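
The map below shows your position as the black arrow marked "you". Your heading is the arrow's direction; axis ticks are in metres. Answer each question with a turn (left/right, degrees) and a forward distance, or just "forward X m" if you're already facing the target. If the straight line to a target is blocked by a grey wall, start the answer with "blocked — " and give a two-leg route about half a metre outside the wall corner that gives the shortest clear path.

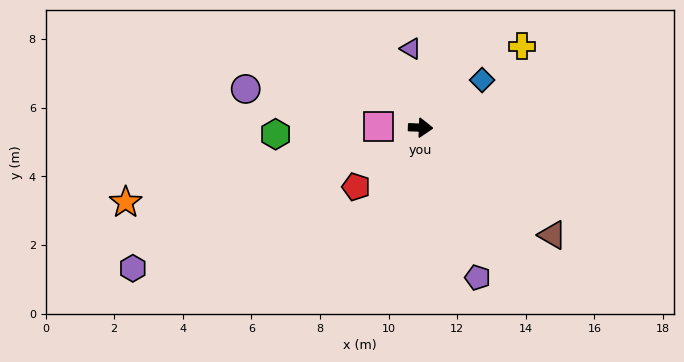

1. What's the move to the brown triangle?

turn right 37°, forward 5.0 m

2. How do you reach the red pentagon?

turn right 135°, forward 2.6 m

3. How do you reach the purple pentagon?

turn right 67°, forward 4.7 m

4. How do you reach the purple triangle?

turn left 99°, forward 2.3 m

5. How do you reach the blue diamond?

turn left 40°, forward 2.3 m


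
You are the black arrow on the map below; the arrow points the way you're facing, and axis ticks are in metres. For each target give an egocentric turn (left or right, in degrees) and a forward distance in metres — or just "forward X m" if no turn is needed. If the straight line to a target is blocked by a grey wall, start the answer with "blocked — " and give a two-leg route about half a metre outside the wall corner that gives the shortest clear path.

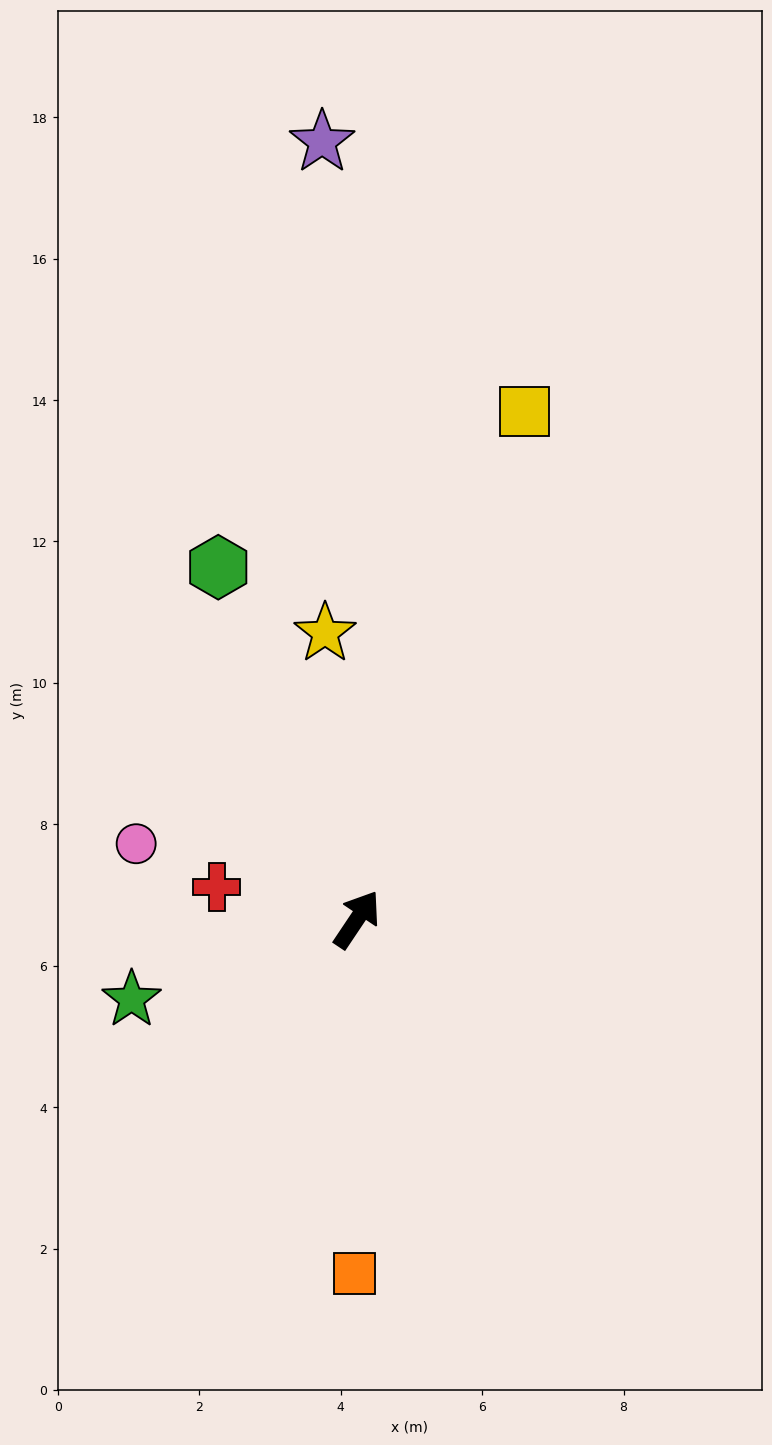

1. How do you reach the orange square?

turn right 147°, forward 5.0 m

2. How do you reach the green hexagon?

turn left 55°, forward 5.4 m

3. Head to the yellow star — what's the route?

turn left 40°, forward 4.1 m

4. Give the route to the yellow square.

turn left 16°, forward 7.6 m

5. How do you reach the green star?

turn left 143°, forward 3.4 m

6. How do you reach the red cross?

turn left 111°, forward 2.0 m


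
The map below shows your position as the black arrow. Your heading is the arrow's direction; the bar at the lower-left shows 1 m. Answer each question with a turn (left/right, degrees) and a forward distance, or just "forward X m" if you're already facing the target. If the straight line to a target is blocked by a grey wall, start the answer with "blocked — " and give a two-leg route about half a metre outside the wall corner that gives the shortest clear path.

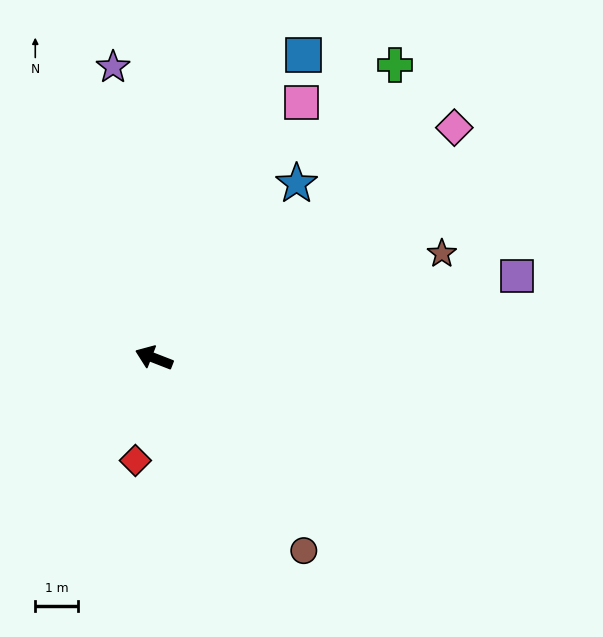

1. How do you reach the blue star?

turn right 108°, forward 5.3 m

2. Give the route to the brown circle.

turn left 149°, forward 5.8 m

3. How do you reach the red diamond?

turn left 101°, forward 2.5 m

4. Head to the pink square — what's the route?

turn right 99°, forward 7.0 m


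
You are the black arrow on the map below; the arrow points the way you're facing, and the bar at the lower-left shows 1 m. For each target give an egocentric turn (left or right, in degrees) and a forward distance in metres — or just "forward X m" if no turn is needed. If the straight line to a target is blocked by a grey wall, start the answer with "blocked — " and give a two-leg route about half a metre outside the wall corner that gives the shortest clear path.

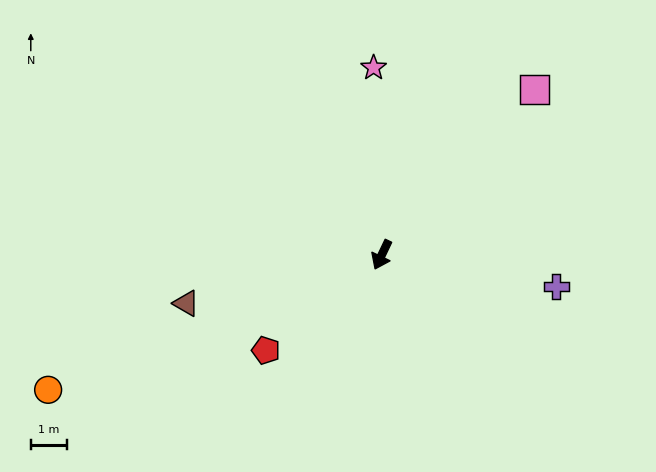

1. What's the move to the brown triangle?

turn right 51°, forward 5.5 m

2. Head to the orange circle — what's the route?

turn right 43°, forward 9.9 m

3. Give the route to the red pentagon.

turn right 25°, forward 4.1 m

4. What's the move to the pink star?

turn right 152°, forward 5.1 m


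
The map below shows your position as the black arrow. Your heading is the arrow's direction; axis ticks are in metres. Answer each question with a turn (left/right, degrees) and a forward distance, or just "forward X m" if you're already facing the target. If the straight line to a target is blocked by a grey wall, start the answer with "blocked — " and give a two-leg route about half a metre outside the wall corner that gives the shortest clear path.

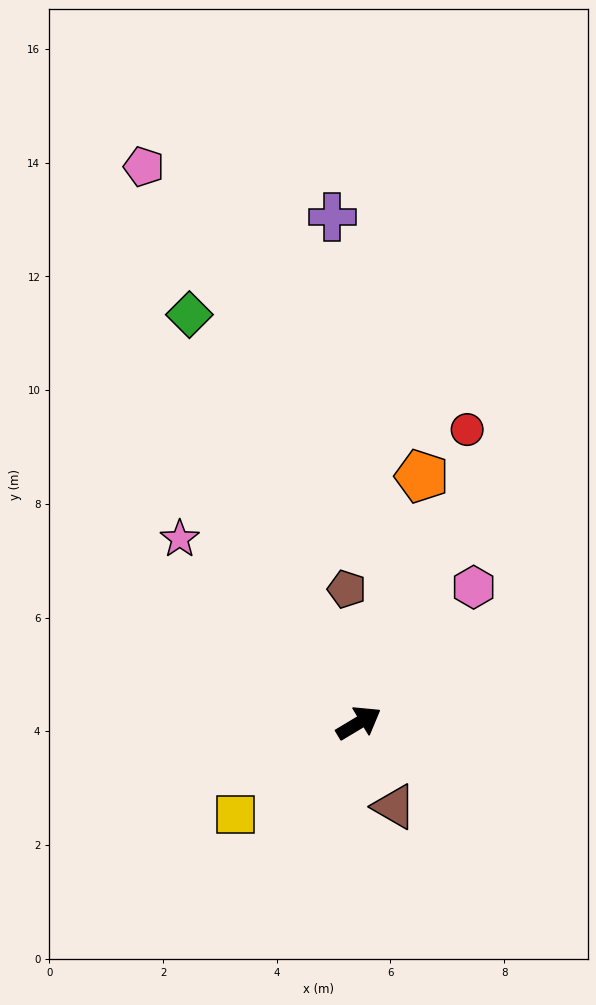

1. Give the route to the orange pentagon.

turn left 45°, forward 4.5 m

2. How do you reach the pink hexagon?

turn left 19°, forward 3.1 m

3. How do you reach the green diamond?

turn left 82°, forward 7.8 m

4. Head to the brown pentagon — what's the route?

turn left 64°, forward 2.4 m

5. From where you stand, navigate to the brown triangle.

turn right 98°, forward 1.6 m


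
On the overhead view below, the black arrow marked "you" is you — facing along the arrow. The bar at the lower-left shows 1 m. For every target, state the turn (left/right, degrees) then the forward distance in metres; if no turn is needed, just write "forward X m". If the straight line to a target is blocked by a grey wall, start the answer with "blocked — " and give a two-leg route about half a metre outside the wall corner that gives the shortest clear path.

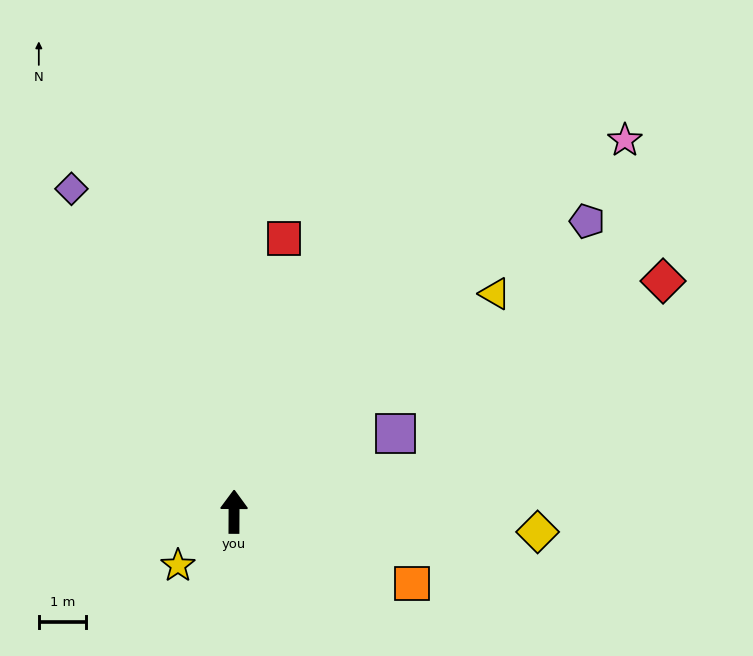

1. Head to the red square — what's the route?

turn right 10°, forward 5.9 m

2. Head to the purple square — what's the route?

turn right 64°, forward 3.8 m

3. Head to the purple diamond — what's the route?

turn left 27°, forward 7.7 m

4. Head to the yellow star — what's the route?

turn left 134°, forward 1.6 m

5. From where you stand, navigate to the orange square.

turn right 112°, forward 4.1 m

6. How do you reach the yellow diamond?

turn right 94°, forward 6.4 m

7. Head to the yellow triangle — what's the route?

turn right 50°, forward 7.2 m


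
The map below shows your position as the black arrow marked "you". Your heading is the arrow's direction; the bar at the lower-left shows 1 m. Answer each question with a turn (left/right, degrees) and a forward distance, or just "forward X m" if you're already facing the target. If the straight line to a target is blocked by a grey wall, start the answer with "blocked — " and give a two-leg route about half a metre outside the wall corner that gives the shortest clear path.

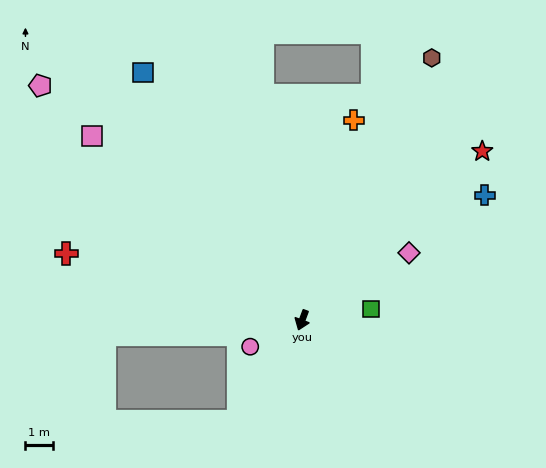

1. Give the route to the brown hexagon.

turn left 174°, forward 10.8 m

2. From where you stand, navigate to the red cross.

turn right 85°, forward 9.0 m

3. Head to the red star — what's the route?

turn left 154°, forward 9.1 m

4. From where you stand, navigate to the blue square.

turn right 127°, forward 10.8 m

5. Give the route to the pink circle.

turn right 42°, forward 2.1 m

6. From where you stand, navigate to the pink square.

turn right 111°, forward 10.3 m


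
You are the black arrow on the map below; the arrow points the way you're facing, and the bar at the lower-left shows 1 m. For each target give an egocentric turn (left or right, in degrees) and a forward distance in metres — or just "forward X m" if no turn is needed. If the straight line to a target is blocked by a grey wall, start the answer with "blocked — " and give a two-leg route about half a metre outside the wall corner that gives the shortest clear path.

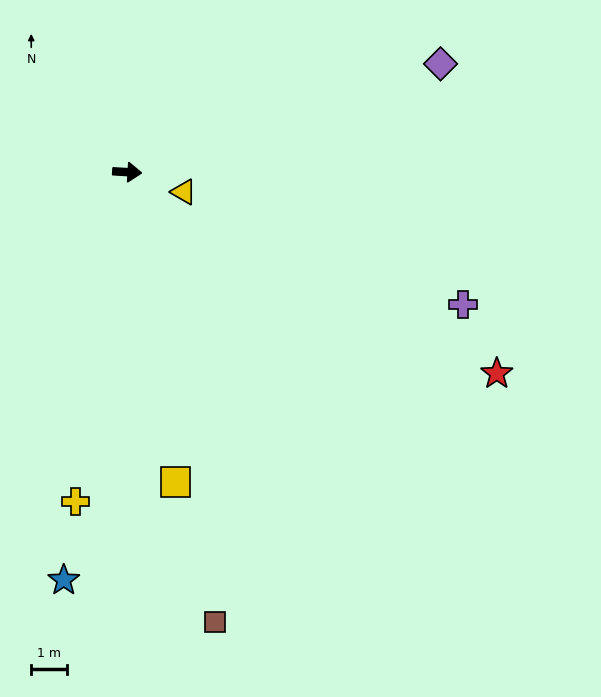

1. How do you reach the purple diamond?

turn left 22°, forward 9.4 m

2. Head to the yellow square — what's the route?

turn right 78°, forward 8.9 m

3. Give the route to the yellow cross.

turn right 96°, forward 9.4 m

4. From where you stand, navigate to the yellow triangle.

turn right 16°, forward 1.7 m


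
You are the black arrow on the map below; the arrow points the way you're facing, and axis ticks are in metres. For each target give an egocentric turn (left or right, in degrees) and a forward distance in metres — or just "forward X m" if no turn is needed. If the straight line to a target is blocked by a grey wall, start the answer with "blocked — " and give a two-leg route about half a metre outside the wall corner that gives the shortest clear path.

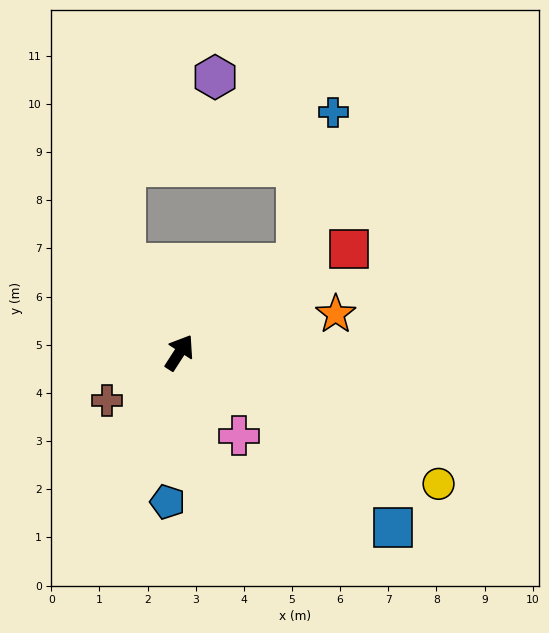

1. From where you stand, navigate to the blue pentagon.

turn right 152°, forward 3.1 m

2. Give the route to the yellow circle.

turn right 84°, forward 6.0 m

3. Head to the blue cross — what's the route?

blocked — turn right 20°, forward 3.1 m, then turn left 39°, forward 3.2 m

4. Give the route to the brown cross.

turn left 156°, forward 1.8 m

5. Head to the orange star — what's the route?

turn right 43°, forward 3.3 m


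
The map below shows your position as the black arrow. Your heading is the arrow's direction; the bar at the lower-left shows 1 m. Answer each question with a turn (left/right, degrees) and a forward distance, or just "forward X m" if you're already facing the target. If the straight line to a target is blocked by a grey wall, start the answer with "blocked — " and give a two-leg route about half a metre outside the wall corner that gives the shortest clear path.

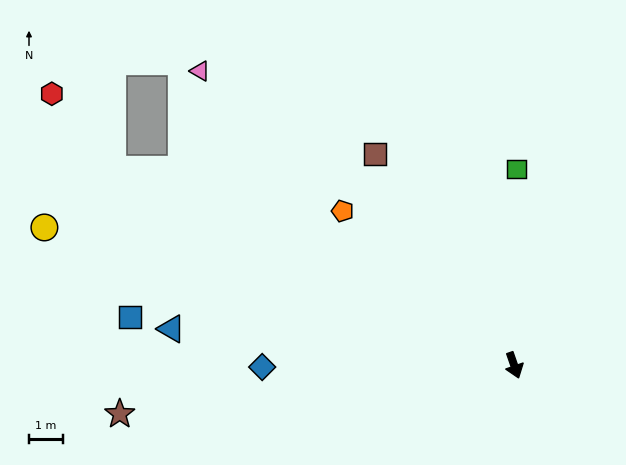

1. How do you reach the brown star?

turn right 102°, forward 11.9 m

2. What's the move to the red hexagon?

blocked — turn right 135°, forward 13.3 m, then turn right 26°, forward 2.9 m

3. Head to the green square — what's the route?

turn left 160°, forward 5.9 m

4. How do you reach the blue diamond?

turn right 109°, forward 7.5 m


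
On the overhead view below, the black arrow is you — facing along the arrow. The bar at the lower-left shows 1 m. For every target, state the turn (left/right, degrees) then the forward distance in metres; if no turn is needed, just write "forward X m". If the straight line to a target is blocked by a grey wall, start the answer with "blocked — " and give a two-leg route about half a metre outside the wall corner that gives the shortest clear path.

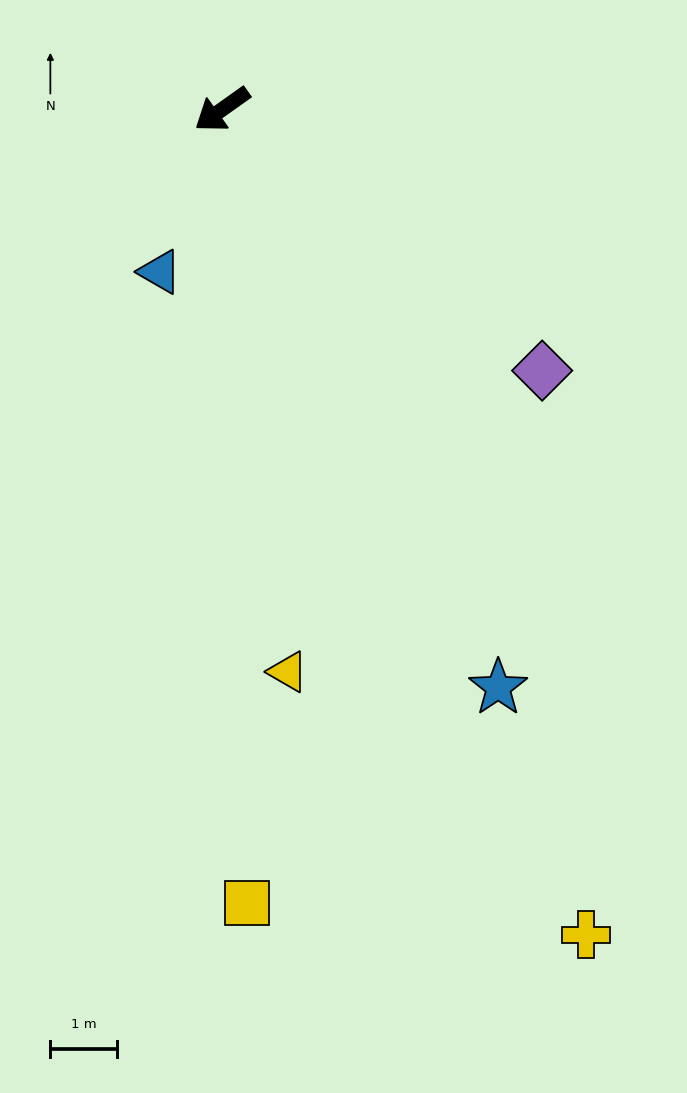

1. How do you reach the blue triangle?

turn left 34°, forward 2.6 m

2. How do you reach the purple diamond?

turn left 105°, forward 6.2 m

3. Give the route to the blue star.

turn left 80°, forward 9.7 m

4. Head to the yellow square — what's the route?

turn left 56°, forward 12.0 m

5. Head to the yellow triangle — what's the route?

turn left 61°, forward 8.5 m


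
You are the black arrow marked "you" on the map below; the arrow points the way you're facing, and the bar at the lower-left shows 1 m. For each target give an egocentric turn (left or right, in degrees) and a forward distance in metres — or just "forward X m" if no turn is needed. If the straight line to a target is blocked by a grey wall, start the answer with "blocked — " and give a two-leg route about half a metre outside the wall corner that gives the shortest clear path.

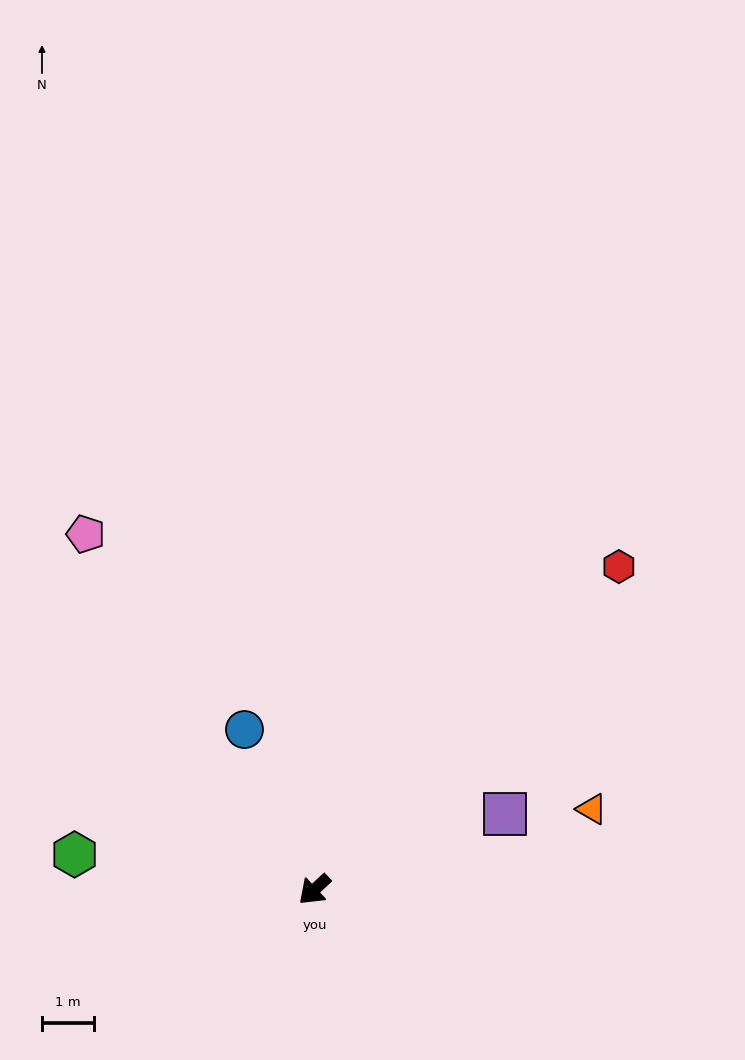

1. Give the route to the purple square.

turn left 159°, forward 3.9 m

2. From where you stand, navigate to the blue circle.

turn right 109°, forward 3.3 m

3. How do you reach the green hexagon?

turn right 51°, forward 4.6 m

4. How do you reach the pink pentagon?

turn right 100°, forward 8.1 m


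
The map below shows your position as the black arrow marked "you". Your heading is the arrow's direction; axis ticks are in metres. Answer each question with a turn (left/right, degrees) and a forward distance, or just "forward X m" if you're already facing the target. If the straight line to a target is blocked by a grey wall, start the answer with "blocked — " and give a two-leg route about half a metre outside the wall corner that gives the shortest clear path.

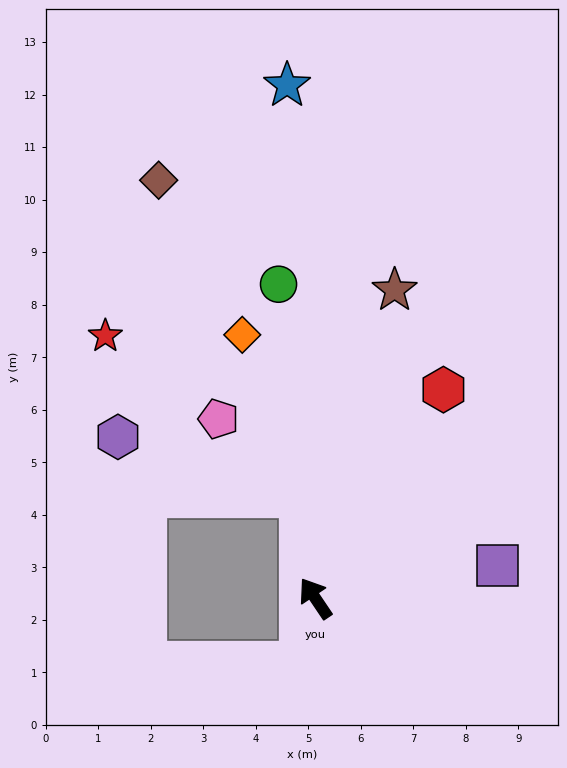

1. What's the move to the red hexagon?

turn right 65°, forward 4.7 m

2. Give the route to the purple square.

turn right 114°, forward 3.5 m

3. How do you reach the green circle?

turn right 27°, forward 6.0 m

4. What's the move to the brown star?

turn right 48°, forward 6.1 m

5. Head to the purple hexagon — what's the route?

blocked — turn right 26°, forward 2.0 m, then turn left 64°, forward 3.7 m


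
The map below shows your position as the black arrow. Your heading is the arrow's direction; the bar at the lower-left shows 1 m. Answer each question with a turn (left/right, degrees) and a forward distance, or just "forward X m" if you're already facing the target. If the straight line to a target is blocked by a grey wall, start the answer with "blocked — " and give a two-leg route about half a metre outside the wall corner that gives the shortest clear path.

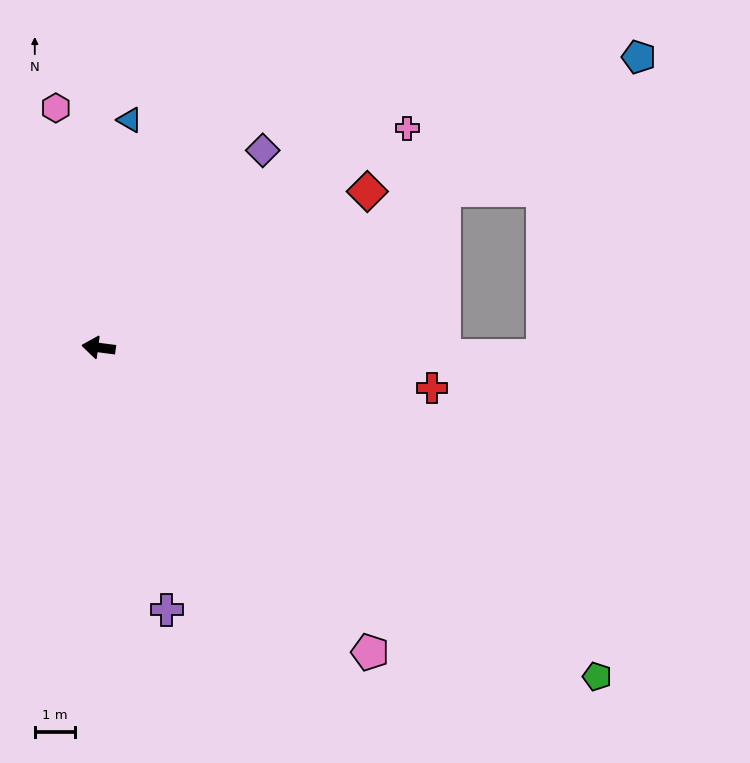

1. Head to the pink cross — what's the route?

turn right 137°, forward 9.4 m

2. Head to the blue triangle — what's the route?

turn right 90°, forward 5.7 m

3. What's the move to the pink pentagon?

turn left 139°, forward 10.1 m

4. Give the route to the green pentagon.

turn left 154°, forward 14.8 m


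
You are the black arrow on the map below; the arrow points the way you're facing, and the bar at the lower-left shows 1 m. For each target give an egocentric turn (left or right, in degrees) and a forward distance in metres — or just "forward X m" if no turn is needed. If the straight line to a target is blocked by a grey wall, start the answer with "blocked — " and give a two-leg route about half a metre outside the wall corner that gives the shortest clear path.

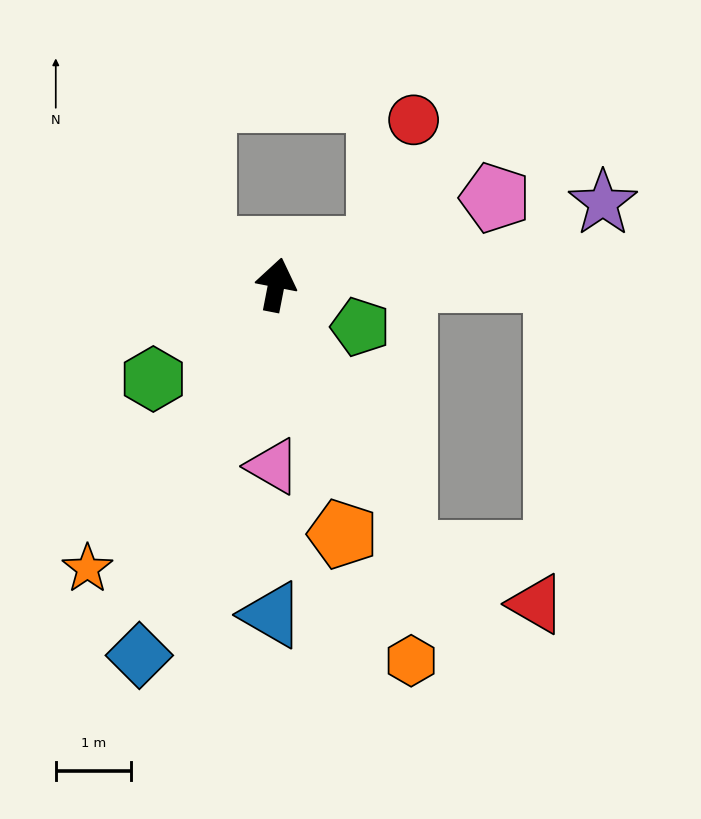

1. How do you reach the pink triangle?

turn right 170°, forward 2.4 m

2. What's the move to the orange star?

turn left 157°, forward 4.5 m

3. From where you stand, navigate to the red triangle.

blocked — turn right 143°, forward 3.9 m, then turn left 43°, forward 1.9 m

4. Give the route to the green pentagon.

turn right 106°, forward 1.2 m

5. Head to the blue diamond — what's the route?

turn left 171°, forward 5.2 m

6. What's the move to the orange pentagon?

turn right 154°, forward 3.4 m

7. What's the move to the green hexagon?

turn left 138°, forward 2.0 m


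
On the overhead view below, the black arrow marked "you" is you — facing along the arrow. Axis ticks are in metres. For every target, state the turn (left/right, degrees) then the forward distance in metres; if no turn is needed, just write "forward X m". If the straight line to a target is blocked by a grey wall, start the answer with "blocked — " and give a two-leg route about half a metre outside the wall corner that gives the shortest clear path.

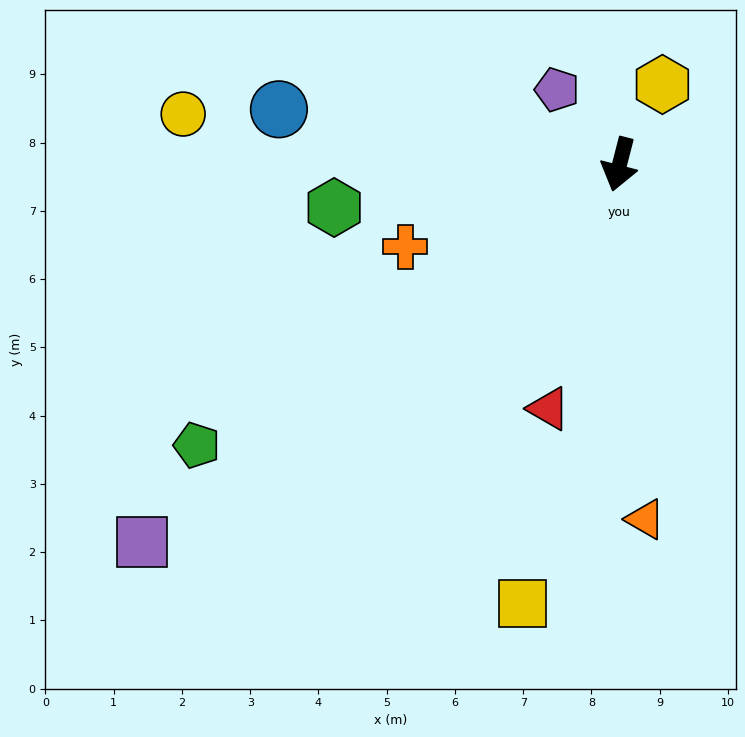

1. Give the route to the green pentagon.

turn right 42°, forward 7.4 m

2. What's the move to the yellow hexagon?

turn left 166°, forward 1.3 m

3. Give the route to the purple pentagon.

turn right 126°, forward 1.4 m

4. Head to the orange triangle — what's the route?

turn left 19°, forward 5.2 m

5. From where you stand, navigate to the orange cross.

turn right 55°, forward 3.4 m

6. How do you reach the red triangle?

forward 3.7 m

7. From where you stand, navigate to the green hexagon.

turn right 67°, forward 4.2 m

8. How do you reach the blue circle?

turn right 85°, forward 5.1 m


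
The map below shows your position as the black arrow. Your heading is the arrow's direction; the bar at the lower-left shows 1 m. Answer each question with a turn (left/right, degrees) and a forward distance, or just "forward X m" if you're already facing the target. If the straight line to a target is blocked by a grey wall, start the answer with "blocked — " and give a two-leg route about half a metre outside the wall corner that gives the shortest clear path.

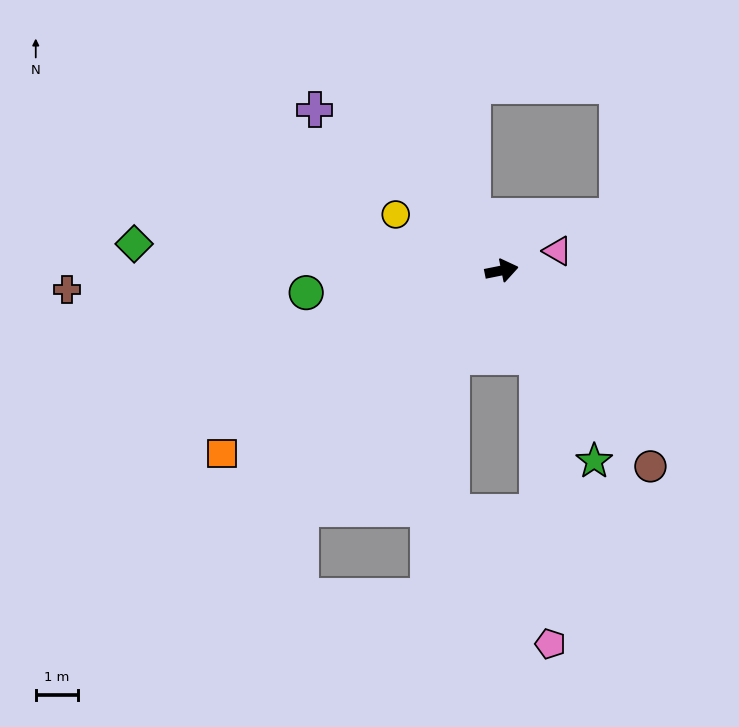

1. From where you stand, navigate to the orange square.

turn right 158°, forward 7.9 m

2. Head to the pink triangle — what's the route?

turn left 8°, forward 1.4 m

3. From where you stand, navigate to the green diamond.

turn left 164°, forward 8.8 m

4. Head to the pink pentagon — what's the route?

blocked — turn right 79°, forward 2.2 m, then turn right 20°, forward 6.8 m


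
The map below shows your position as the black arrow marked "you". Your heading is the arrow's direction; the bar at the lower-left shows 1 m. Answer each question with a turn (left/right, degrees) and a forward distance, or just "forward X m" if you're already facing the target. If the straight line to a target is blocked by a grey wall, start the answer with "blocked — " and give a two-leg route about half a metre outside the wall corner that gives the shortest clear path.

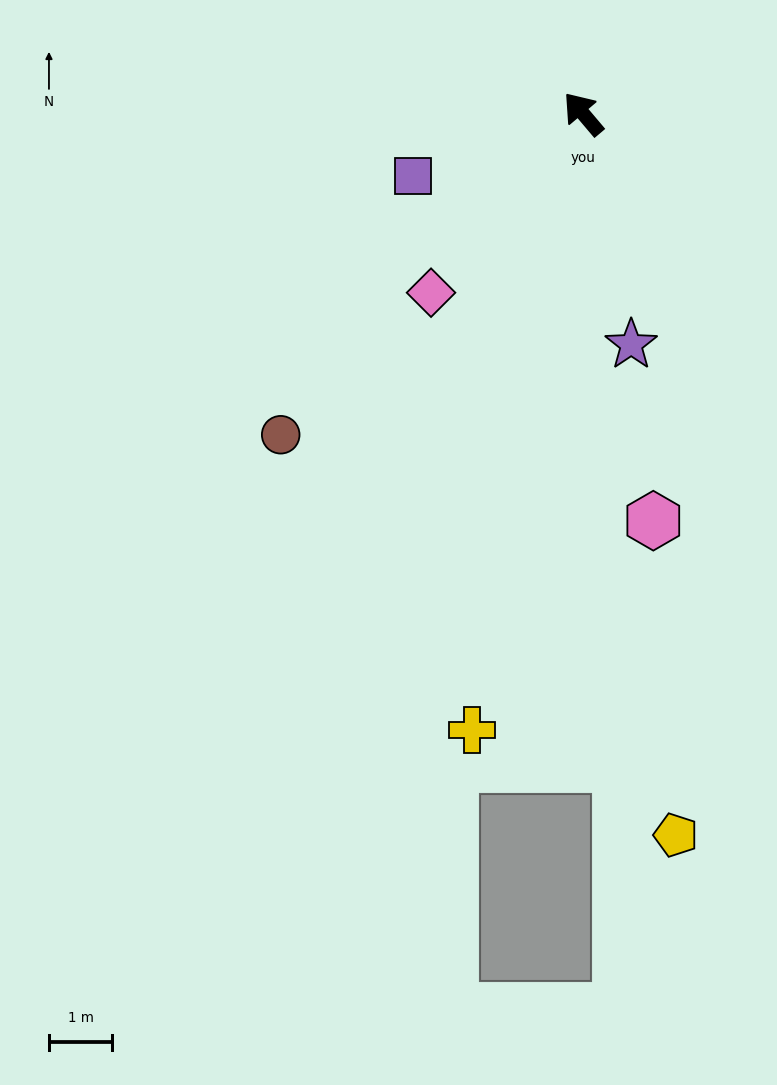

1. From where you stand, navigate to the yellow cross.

turn left 130°, forward 9.9 m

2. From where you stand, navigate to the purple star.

turn left 152°, forward 3.7 m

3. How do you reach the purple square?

turn left 70°, forward 2.8 m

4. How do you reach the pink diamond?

turn left 99°, forward 3.7 m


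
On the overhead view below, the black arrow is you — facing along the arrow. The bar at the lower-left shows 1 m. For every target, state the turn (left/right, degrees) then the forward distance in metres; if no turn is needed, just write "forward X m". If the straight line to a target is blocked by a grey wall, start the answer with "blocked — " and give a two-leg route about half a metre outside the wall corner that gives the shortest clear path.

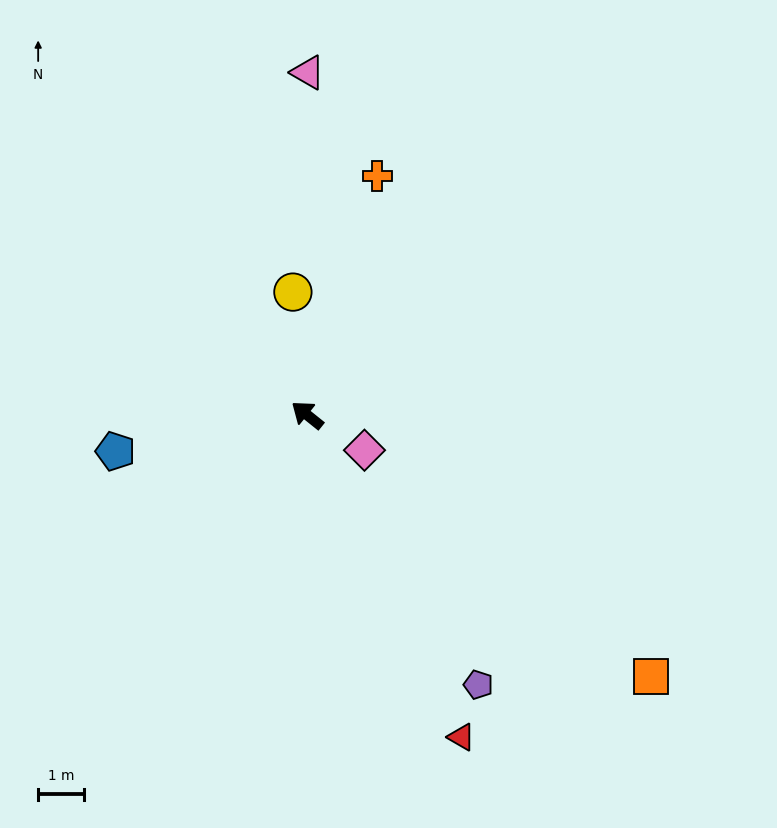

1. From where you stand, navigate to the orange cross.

turn right 68°, forward 5.5 m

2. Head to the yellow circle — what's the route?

turn right 45°, forward 2.7 m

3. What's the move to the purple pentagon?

turn left 161°, forward 7.0 m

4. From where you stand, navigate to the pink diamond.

turn right 173°, forward 1.5 m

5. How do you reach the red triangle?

turn left 154°, forward 7.9 m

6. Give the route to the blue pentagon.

turn left 49°, forward 4.3 m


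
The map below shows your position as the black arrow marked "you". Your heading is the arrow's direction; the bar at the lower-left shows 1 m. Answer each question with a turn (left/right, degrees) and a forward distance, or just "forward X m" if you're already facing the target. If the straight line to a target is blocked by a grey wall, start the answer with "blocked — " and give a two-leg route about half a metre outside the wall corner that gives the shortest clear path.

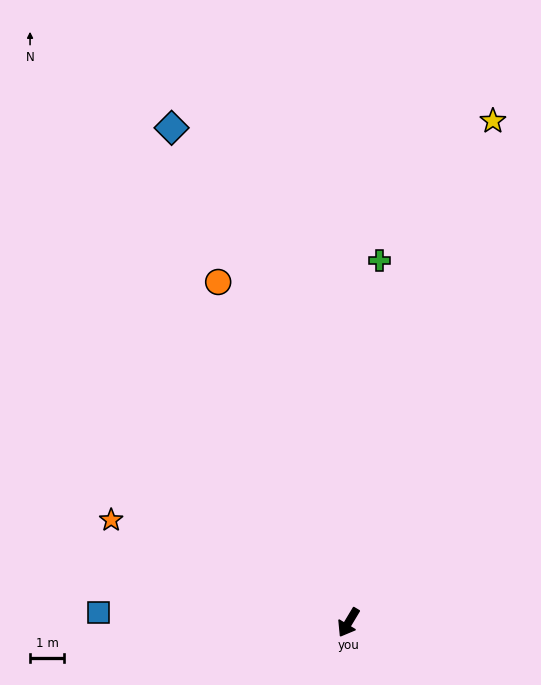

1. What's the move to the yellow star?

turn right 165°, forward 15.2 m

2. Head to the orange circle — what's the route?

turn right 128°, forward 10.6 m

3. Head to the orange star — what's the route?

turn right 82°, forward 7.5 m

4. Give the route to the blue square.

turn right 61°, forward 7.3 m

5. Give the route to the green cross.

turn right 154°, forward 10.6 m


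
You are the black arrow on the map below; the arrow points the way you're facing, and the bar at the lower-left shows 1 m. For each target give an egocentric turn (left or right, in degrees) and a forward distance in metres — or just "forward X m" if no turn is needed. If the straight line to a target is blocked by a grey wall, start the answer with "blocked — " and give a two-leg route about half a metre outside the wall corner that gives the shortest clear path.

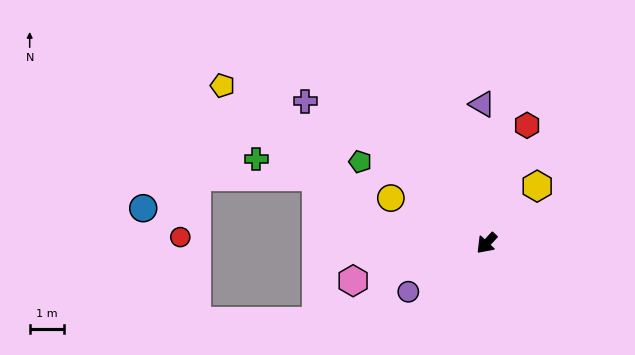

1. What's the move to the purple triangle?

turn right 135°, forward 4.0 m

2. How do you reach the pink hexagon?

turn right 31°, forward 4.0 m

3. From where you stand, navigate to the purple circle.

turn right 15°, forward 2.7 m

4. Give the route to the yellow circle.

turn right 72°, forward 3.1 m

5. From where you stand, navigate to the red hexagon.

turn right 156°, forward 3.6 m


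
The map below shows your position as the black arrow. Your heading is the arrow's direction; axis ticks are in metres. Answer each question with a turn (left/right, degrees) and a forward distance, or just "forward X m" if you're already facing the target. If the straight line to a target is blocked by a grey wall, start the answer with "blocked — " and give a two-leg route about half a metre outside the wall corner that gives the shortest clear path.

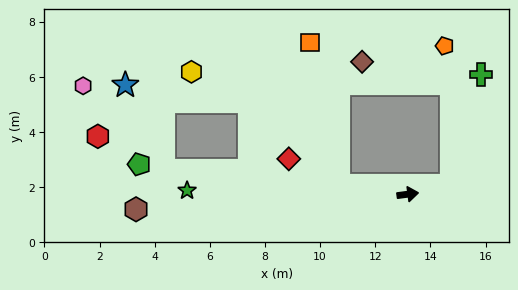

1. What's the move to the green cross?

blocked — turn left 4°, forward 1.6 m, then turn left 63°, forward 4.2 m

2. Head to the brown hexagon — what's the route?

turn left 176°, forward 9.9 m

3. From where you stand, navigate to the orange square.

blocked — turn left 165°, forward 2.5 m, then turn right 71°, forward 5.3 m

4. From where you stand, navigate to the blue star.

blocked — turn left 167°, forward 8.9 m, then turn right 61°, forward 3.4 m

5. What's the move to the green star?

turn left 172°, forward 8.0 m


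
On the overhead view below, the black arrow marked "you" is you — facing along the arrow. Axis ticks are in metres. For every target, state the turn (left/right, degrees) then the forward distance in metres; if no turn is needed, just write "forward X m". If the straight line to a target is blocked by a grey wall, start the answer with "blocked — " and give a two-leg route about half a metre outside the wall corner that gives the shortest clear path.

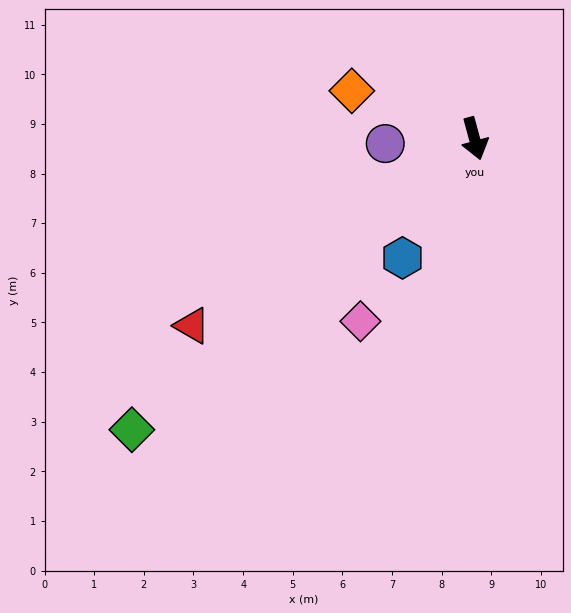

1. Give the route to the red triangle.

turn right 72°, forward 6.8 m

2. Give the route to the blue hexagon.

turn right 46°, forward 2.8 m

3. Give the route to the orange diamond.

turn right 126°, forward 2.7 m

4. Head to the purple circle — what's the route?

turn right 102°, forward 1.8 m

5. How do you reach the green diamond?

turn right 65°, forward 9.1 m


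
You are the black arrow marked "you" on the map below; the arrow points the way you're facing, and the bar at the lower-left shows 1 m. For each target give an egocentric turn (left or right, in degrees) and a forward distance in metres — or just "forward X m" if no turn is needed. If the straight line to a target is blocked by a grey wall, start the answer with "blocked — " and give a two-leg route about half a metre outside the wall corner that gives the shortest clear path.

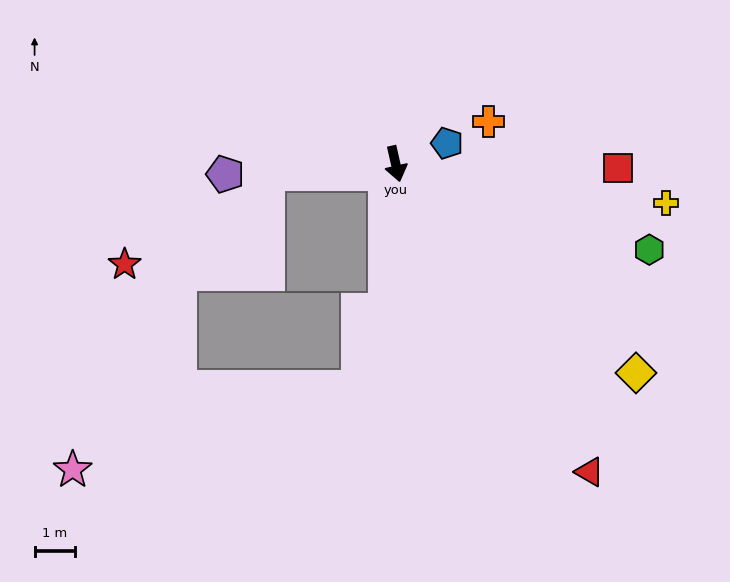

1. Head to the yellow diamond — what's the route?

turn left 36°, forward 7.9 m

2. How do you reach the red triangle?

turn left 19°, forward 9.0 m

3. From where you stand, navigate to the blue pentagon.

turn left 99°, forward 1.4 m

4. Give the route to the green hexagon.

turn left 59°, forward 6.6 m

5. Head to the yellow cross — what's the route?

turn left 69°, forward 6.8 m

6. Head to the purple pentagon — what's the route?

turn right 99°, forward 4.2 m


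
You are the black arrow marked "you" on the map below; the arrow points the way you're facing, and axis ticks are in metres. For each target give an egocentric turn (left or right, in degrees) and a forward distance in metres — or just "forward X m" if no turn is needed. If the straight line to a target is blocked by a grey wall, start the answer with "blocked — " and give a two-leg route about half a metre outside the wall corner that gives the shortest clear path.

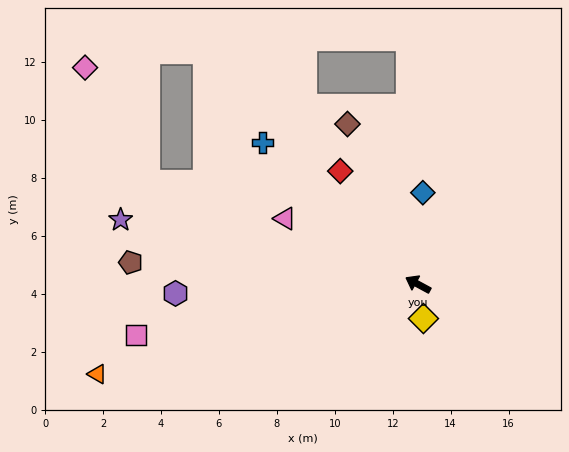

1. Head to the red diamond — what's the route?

turn right 27°, forward 4.7 m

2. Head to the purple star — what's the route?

turn left 16°, forward 10.5 m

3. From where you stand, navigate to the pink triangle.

turn left 2°, forward 5.1 m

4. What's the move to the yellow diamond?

turn left 127°, forward 1.2 m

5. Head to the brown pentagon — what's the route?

turn left 24°, forward 9.9 m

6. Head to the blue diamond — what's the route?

turn right 65°, forward 3.2 m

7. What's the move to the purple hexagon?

turn left 31°, forward 8.4 m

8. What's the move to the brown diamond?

turn right 38°, forward 6.0 m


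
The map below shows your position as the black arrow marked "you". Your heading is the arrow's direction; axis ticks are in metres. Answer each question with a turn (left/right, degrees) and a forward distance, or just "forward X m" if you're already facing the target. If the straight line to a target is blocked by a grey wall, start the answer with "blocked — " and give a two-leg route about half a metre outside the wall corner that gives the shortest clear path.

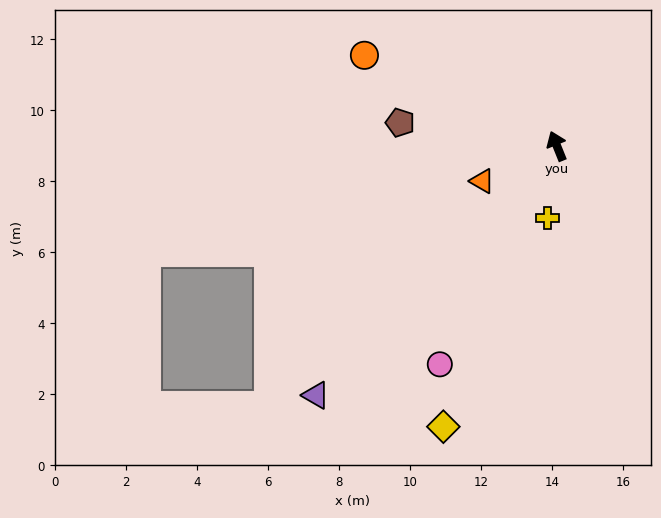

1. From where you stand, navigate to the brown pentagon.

turn left 60°, forward 4.5 m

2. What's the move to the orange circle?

turn left 43°, forward 6.0 m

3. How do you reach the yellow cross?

turn left 151°, forward 2.0 m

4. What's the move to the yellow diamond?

turn left 136°, forward 8.5 m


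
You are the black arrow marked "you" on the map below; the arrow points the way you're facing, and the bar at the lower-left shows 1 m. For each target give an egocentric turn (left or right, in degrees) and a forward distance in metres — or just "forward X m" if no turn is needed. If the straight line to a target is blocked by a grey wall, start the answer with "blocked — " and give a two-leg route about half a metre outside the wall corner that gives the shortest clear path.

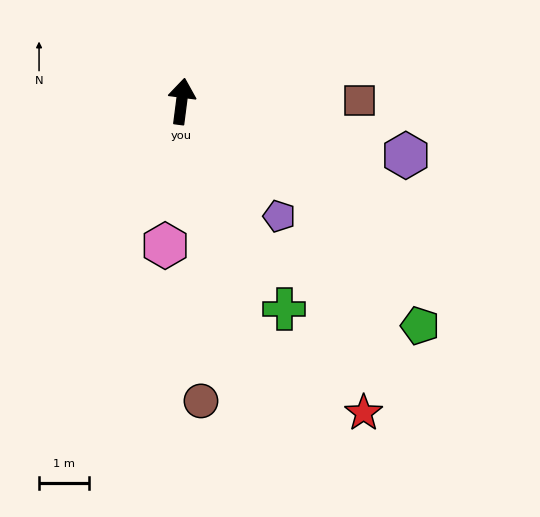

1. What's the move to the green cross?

turn right 146°, forward 4.7 m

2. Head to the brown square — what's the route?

turn right 82°, forward 3.6 m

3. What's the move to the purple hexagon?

turn right 96°, forward 4.6 m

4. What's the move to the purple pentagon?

turn right 132°, forward 3.0 m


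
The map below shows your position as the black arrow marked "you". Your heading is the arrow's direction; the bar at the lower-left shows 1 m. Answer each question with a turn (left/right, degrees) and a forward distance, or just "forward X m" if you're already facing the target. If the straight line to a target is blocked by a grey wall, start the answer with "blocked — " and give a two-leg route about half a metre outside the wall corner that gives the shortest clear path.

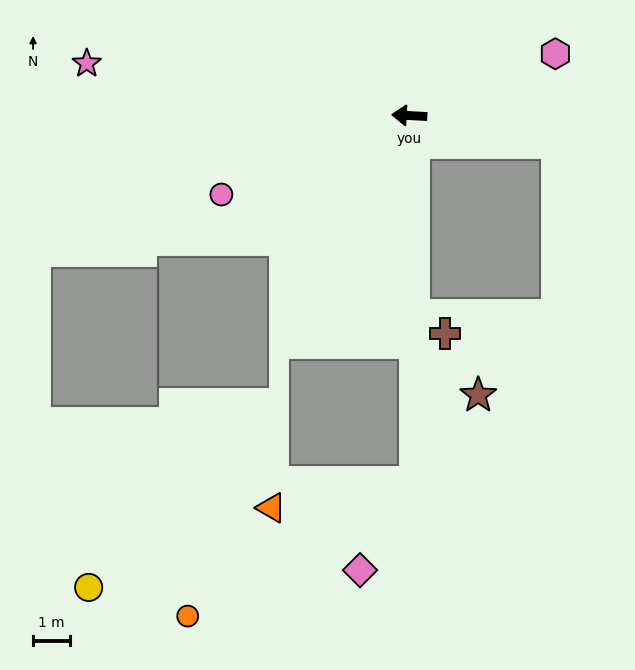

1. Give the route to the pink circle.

turn left 26°, forward 5.5 m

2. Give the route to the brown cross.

blocked — turn left 94°, forward 5.4 m, then turn left 57°, forward 1.0 m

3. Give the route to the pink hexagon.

turn right 154°, forward 4.3 m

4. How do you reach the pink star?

turn right 6°, forward 8.9 m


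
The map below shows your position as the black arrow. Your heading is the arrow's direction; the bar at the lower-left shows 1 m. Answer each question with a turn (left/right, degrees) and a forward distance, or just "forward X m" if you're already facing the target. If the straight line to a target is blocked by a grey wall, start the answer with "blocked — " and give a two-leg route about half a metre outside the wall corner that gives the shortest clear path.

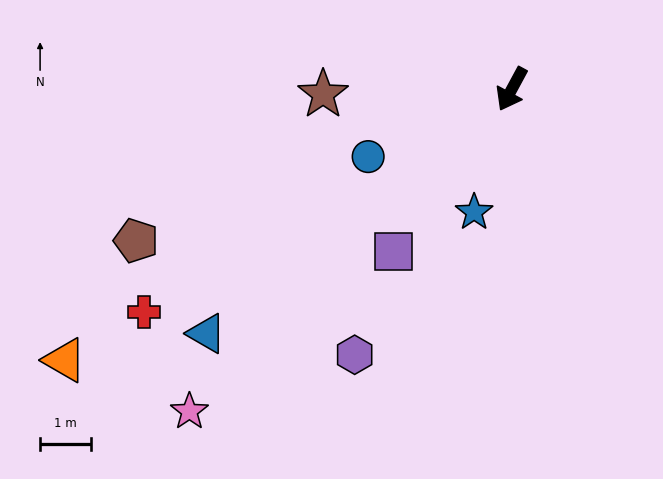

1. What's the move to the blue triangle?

turn right 23°, forward 7.6 m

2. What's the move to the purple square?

turn right 8°, forward 3.9 m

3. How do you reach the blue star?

turn left 11°, forward 2.5 m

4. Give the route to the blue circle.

turn right 36°, forward 3.1 m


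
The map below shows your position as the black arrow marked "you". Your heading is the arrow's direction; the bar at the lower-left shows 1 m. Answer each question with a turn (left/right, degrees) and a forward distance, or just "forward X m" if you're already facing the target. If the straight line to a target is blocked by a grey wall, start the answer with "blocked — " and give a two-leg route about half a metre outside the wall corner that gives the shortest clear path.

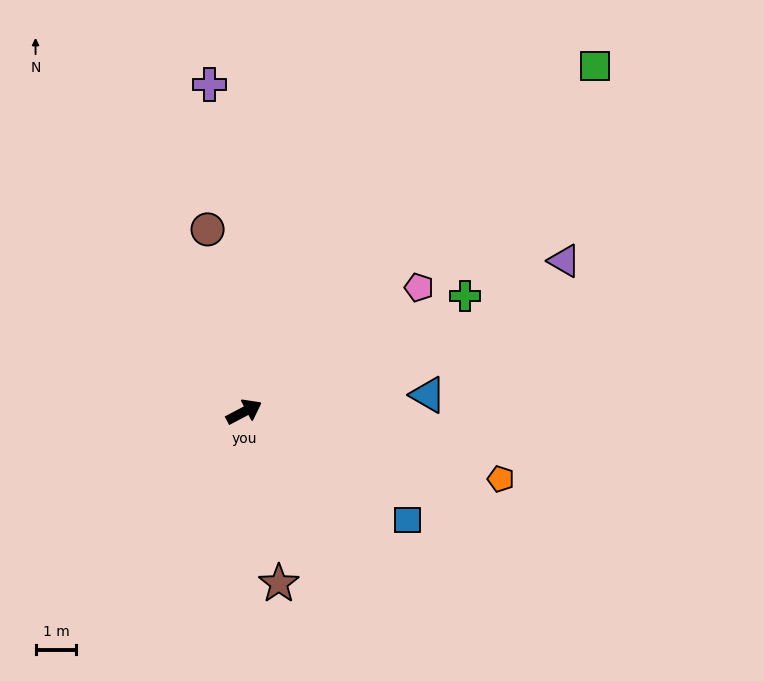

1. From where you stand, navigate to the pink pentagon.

turn left 8°, forward 5.3 m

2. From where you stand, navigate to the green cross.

forward 6.1 m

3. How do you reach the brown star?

turn right 106°, forward 4.3 m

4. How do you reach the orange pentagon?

turn right 42°, forward 6.5 m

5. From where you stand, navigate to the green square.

turn left 17°, forward 12.1 m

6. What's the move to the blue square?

turn right 61°, forward 4.8 m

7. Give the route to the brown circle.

turn left 74°, forward 4.6 m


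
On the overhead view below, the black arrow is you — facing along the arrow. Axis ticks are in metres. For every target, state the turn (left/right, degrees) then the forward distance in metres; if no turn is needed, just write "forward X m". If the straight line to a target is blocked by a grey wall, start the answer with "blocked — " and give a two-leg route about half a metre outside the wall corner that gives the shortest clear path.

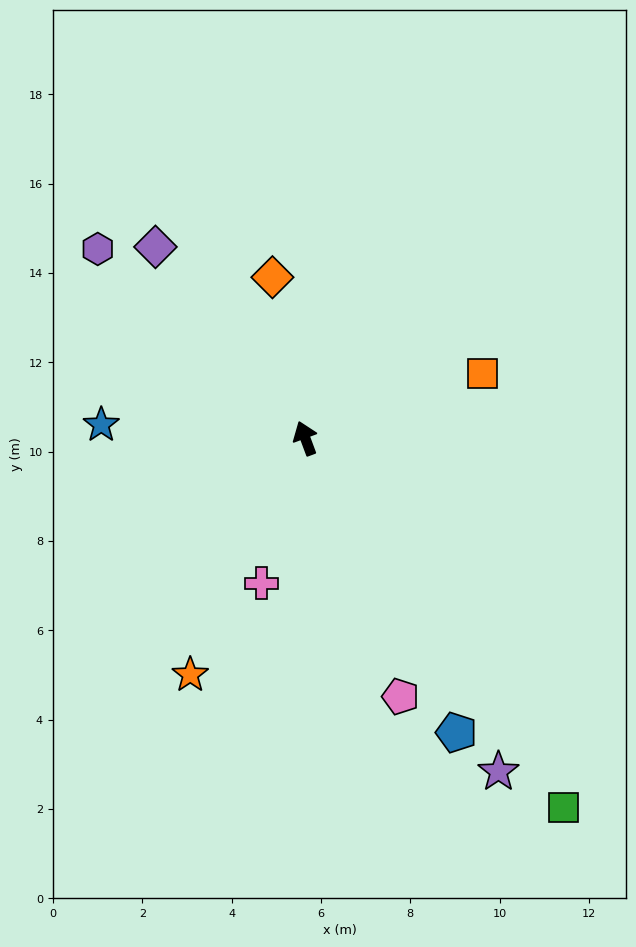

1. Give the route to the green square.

turn right 165°, forward 10.1 m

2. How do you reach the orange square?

turn right 90°, forward 4.2 m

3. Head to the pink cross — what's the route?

turn left 143°, forward 3.4 m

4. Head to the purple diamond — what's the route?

turn left 18°, forward 5.4 m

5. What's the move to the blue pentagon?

turn right 173°, forward 7.4 m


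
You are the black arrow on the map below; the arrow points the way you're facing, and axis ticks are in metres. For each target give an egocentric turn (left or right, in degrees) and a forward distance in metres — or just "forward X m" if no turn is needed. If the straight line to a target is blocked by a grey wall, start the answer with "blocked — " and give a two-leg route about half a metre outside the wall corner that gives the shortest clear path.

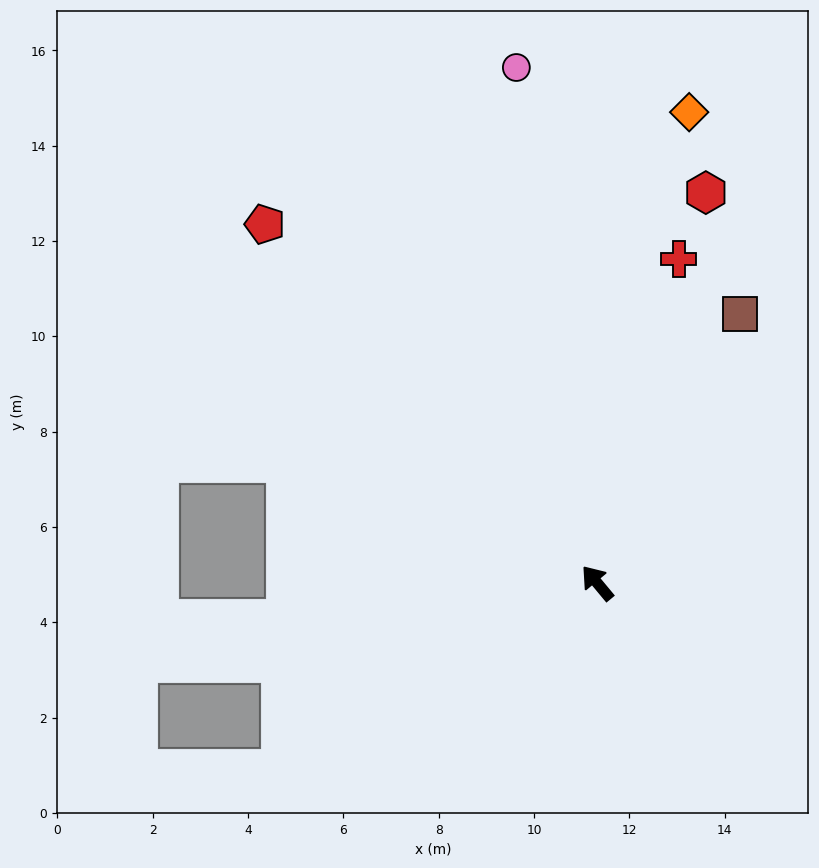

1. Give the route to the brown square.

turn right 68°, forward 6.4 m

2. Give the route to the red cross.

turn right 54°, forward 7.0 m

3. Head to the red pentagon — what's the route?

turn left 3°, forward 10.3 m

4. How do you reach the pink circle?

turn right 31°, forward 10.9 m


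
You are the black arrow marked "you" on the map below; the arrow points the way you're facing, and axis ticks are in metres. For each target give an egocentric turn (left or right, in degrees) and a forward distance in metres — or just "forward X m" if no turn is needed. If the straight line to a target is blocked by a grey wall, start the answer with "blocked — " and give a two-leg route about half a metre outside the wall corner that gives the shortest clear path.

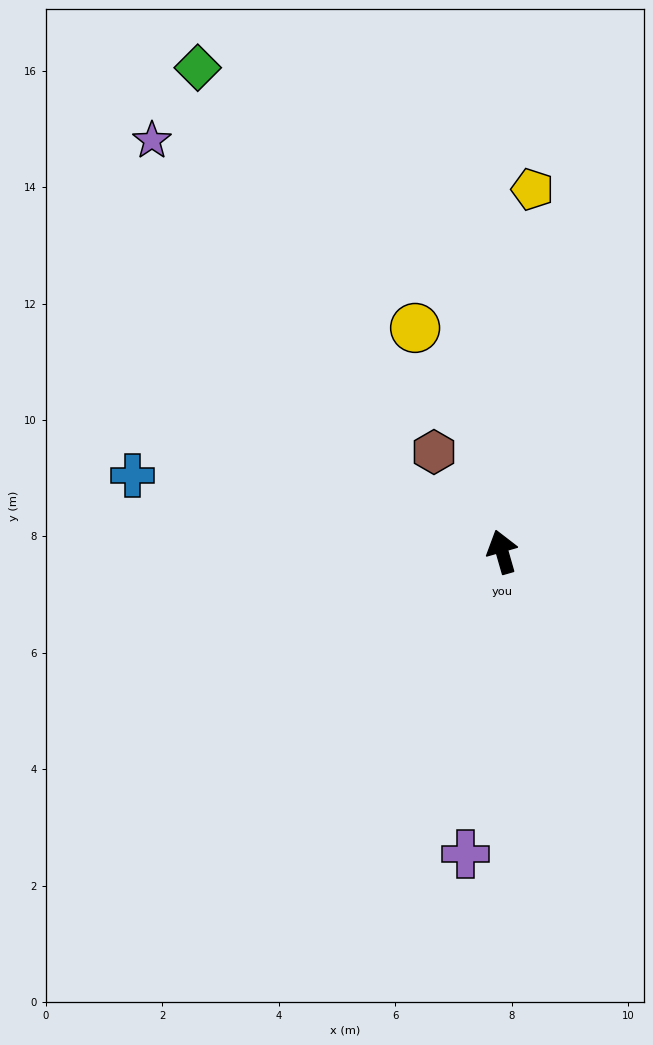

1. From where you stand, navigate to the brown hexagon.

turn left 18°, forward 2.1 m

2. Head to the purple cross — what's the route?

turn left 157°, forward 5.2 m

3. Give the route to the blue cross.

turn left 62°, forward 6.5 m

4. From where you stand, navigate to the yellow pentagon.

turn right 21°, forward 6.2 m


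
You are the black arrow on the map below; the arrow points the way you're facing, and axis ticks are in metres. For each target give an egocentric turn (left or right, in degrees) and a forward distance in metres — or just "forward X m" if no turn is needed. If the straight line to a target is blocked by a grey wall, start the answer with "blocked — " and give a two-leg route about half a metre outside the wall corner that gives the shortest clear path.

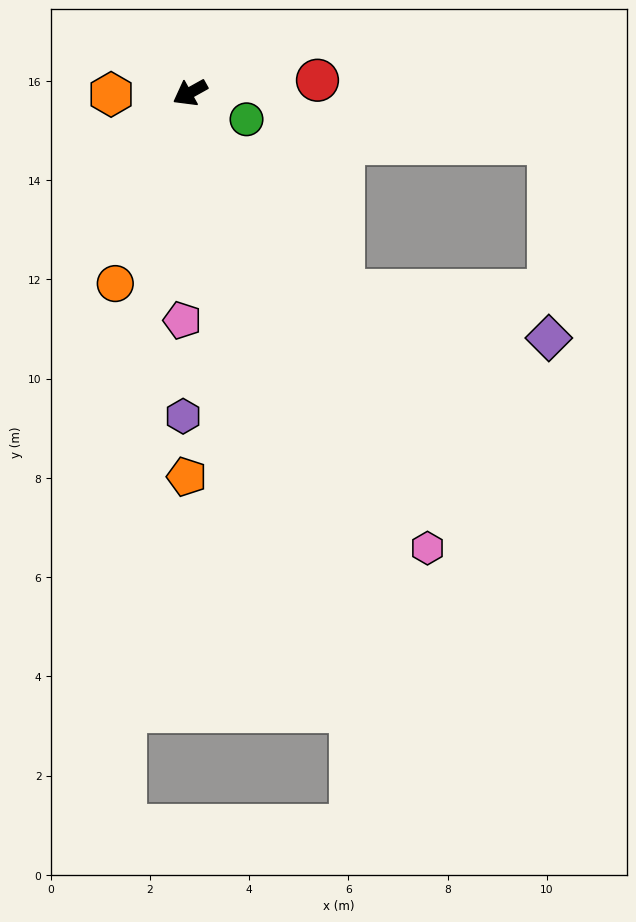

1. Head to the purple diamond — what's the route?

blocked — turn left 99°, forward 5.0 m, then turn left 39°, forward 4.2 m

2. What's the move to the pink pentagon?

turn left 59°, forward 4.6 m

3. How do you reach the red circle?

turn left 157°, forward 2.6 m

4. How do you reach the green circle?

turn left 126°, forward 1.3 m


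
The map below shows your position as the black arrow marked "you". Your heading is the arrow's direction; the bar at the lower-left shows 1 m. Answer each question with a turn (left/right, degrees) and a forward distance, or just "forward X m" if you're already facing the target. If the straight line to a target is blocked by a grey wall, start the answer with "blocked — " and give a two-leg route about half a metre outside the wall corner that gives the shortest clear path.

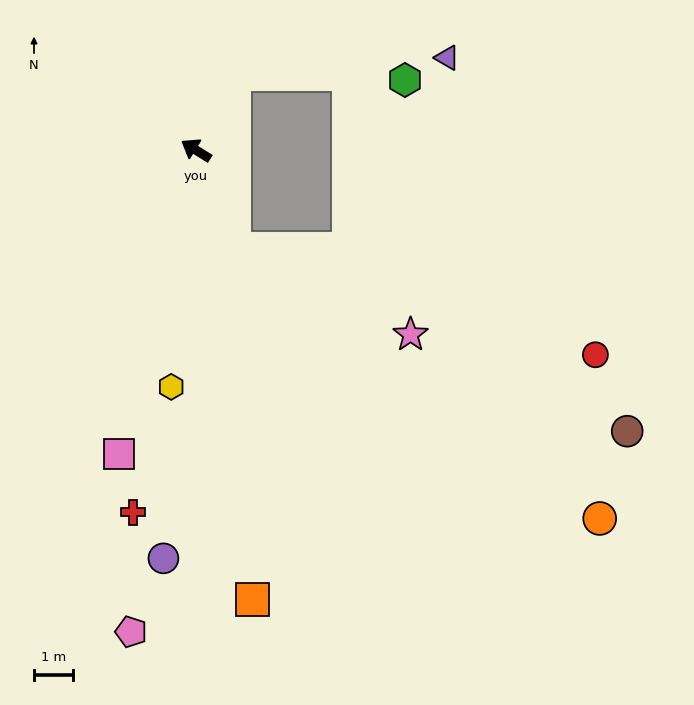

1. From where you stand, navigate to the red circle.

blocked — turn left 143°, forward 2.7 m, then turn left 53°, forward 9.6 m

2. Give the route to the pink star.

blocked — turn left 143°, forward 2.7 m, then turn left 43°, forward 5.0 m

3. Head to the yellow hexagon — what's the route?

turn left 116°, forward 6.1 m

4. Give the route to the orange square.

turn left 129°, forward 11.5 m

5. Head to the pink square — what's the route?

turn left 108°, forward 8.0 m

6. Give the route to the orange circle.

blocked — turn left 143°, forward 2.7 m, then turn left 32°, forward 11.6 m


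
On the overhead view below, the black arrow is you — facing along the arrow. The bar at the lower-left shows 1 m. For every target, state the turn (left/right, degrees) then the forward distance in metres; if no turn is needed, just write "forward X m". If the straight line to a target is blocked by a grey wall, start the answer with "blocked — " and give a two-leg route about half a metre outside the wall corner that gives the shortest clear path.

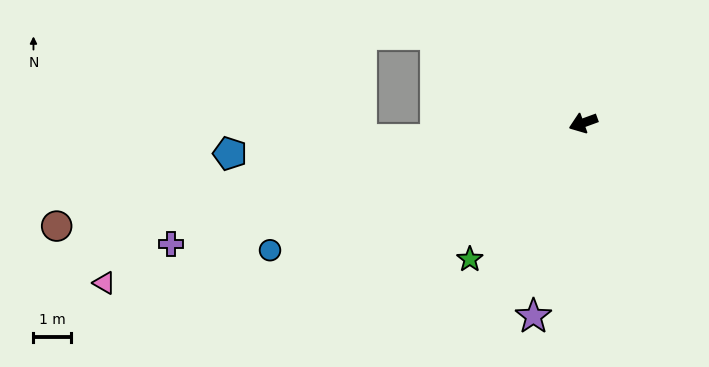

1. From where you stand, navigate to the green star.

turn left 30°, forward 4.8 m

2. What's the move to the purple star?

turn left 56°, forward 5.4 m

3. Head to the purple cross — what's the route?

turn right 4°, forward 11.5 m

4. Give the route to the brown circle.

turn right 9°, forward 14.4 m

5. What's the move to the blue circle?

turn left 2°, forward 9.1 m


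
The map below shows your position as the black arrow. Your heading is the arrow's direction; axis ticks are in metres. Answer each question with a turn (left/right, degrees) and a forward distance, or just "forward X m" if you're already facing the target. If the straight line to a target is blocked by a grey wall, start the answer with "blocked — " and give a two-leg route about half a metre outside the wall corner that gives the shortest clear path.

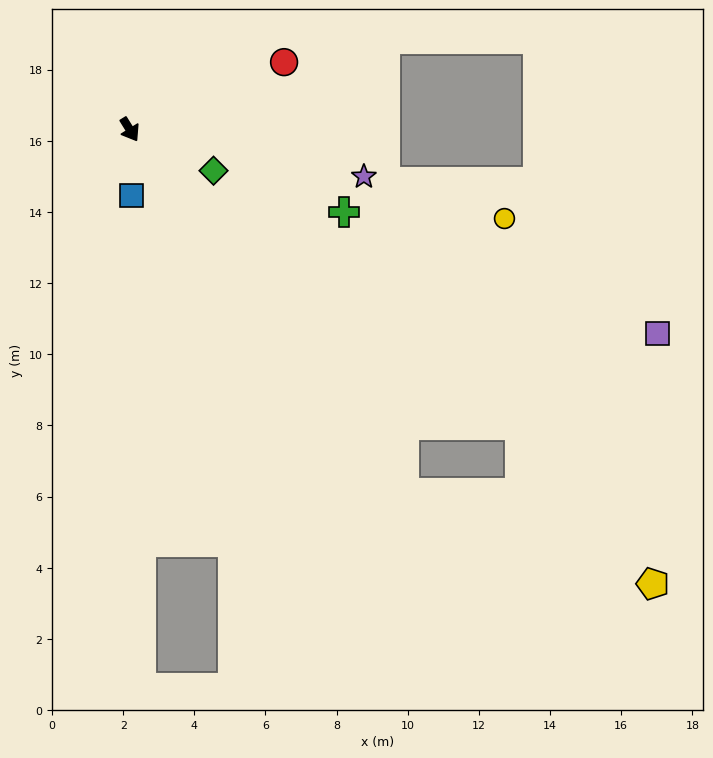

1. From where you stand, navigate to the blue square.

turn right 30°, forward 1.8 m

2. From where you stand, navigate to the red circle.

turn left 82°, forward 4.7 m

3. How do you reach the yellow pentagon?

blocked — turn left 5°, forward 12.8 m, then turn left 33°, forward 7.4 m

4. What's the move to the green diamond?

turn left 32°, forward 2.6 m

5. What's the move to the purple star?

turn left 47°, forward 6.7 m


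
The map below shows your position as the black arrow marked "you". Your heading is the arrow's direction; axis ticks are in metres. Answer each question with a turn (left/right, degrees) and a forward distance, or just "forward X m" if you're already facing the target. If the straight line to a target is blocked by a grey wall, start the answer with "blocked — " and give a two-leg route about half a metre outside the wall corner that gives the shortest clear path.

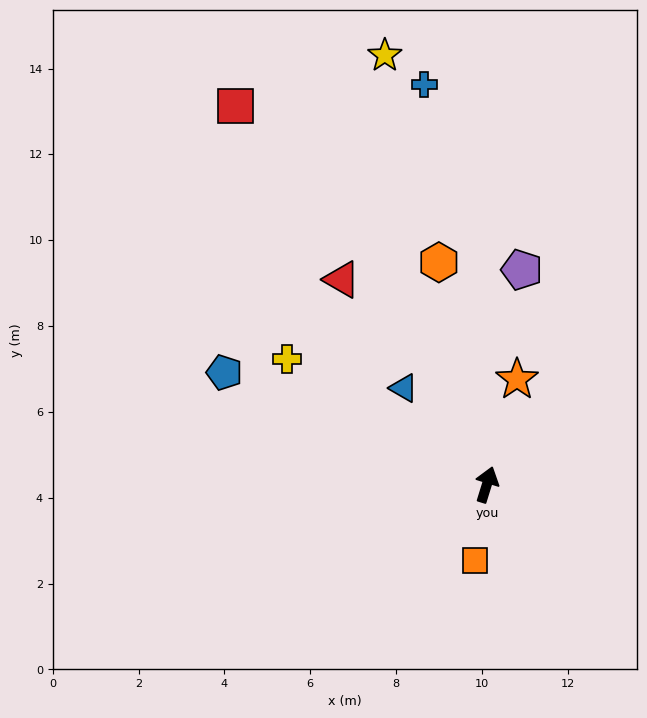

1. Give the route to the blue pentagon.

turn left 84°, forward 6.6 m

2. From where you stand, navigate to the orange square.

turn right 172°, forward 1.8 m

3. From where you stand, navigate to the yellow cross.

turn left 75°, forward 5.5 m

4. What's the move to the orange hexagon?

turn left 29°, forward 5.3 m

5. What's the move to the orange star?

forward 2.5 m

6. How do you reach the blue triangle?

turn left 58°, forward 3.0 m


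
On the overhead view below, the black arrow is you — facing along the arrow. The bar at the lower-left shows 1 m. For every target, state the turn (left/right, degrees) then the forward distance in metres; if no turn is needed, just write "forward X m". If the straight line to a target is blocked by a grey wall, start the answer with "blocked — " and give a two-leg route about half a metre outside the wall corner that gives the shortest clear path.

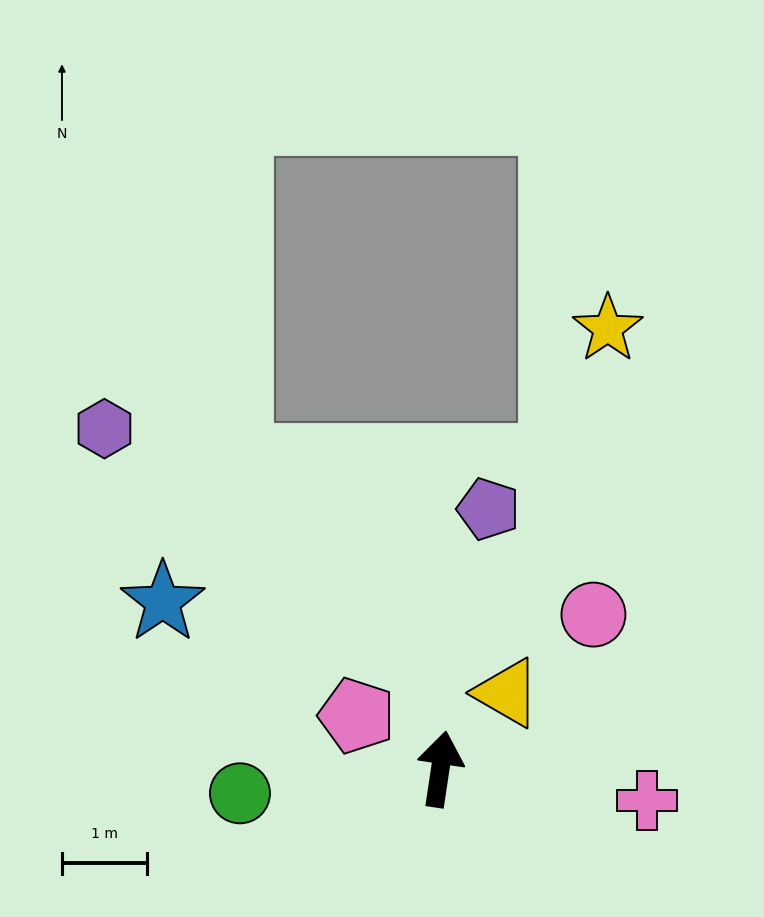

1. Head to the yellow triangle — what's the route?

turn right 33°, forward 1.2 m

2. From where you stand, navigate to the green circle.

turn left 105°, forward 2.4 m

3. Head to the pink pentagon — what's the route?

turn left 66°, forward 1.2 m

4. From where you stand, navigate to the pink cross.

turn right 90°, forward 2.5 m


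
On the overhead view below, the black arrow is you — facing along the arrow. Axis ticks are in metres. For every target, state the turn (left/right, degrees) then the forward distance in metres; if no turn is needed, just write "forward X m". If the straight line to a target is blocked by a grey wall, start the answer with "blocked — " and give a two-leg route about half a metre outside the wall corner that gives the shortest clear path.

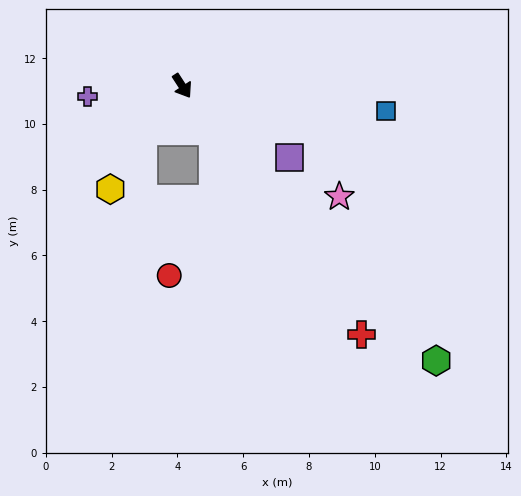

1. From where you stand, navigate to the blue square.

turn left 50°, forward 6.3 m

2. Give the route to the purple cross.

turn right 117°, forward 2.9 m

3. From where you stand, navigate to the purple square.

turn left 23°, forward 3.9 m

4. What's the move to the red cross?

turn left 3°, forward 9.3 m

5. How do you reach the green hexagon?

turn left 10°, forward 11.4 m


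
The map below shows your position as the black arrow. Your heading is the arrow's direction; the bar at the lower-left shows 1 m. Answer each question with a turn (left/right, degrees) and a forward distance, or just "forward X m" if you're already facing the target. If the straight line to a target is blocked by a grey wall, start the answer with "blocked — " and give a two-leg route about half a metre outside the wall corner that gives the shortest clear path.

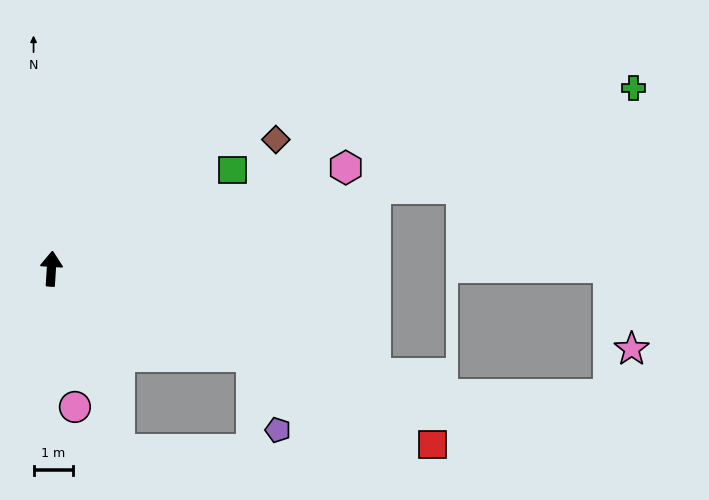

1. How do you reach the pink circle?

turn right 167°, forward 3.6 m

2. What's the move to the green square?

turn right 58°, forward 5.3 m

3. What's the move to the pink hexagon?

turn right 67°, forward 8.0 m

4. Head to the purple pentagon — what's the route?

blocked — turn right 110°, forward 5.6 m, then turn right 48°, forward 2.0 m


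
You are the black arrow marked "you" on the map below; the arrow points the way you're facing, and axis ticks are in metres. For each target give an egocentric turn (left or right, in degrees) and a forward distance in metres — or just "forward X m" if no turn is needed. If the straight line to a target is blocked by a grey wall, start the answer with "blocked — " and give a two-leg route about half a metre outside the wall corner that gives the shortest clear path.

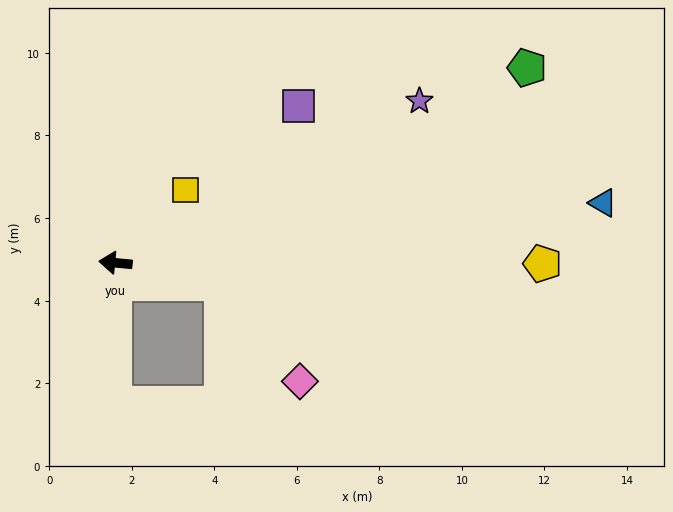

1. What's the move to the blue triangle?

turn right 168°, forward 11.9 m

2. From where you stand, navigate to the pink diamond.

blocked — turn left 174°, forward 2.6 m, then turn right 40°, forward 3.0 m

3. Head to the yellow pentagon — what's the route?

turn right 175°, forward 10.3 m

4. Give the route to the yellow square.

turn right 128°, forward 2.4 m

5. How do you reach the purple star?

turn right 147°, forward 8.3 m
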